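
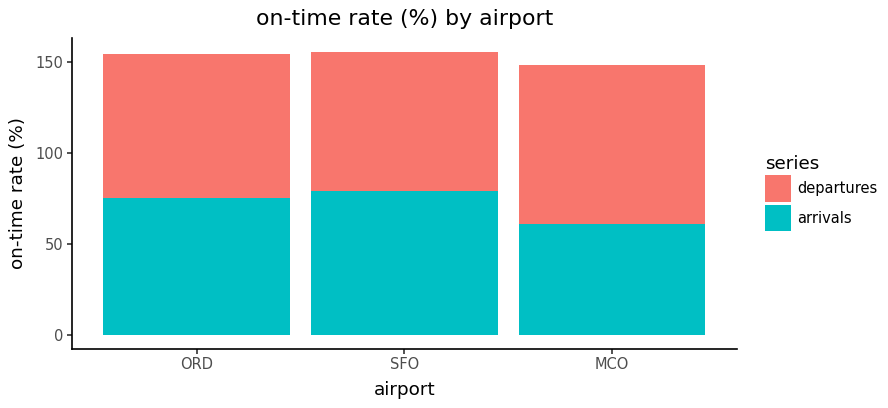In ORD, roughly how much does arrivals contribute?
arrivals top ≈ 80, bottom ≈ 0; segment ≈ 80.

≈ 80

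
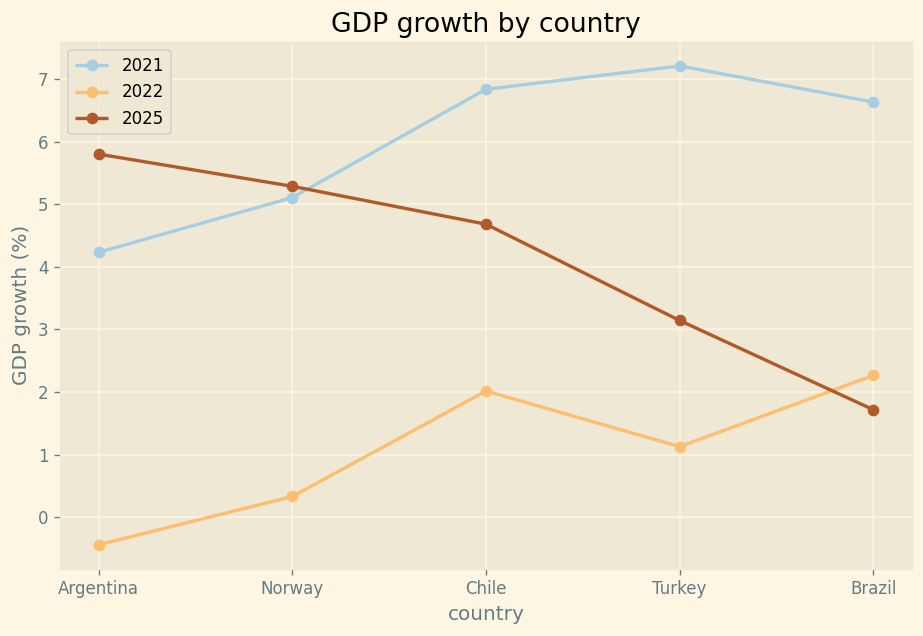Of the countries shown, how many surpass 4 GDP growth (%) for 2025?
3

Above 4: Argentina, Norway, Chile.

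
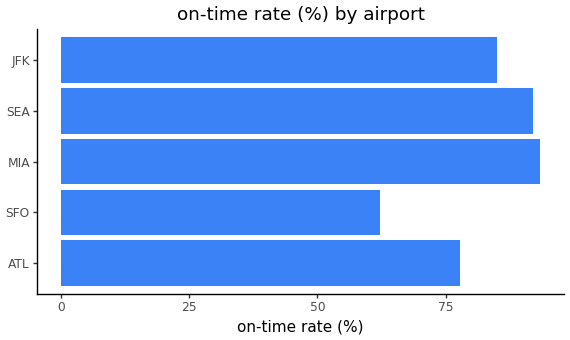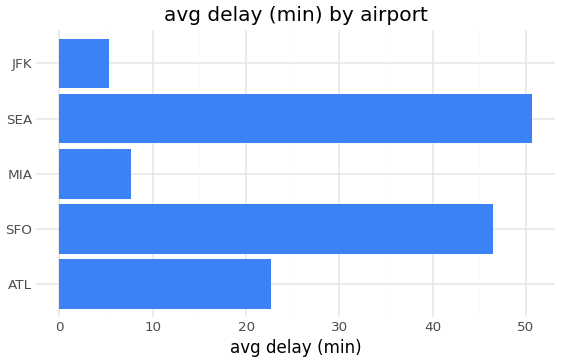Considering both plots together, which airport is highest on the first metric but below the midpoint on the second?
MIA

Chart 2 median avg delay (min) ≈ 25; below-median airports: MIA, JFK. Among those, MIA has the highest on-time rate (%) (≈ 90).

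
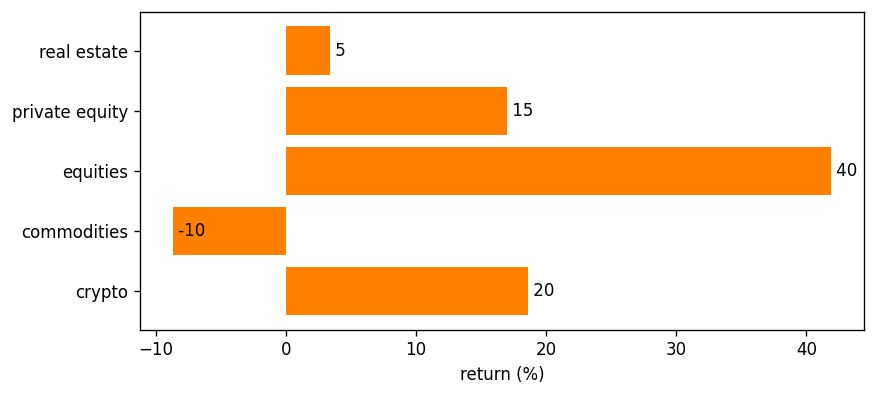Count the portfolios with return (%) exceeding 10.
Above 10: private equity, equities, crypto.

3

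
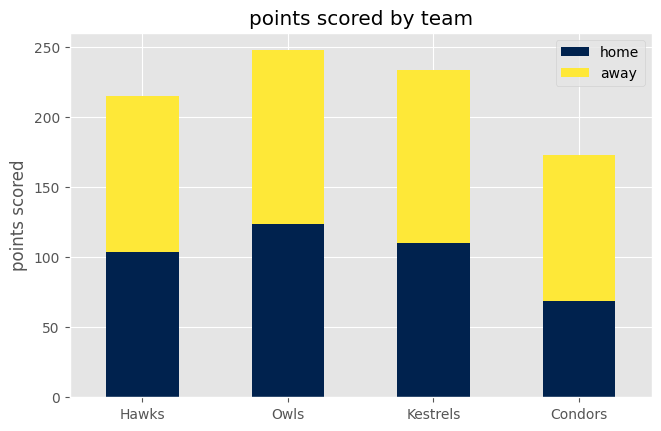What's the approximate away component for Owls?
away top ≈ 250, bottom ≈ 125; segment ≈ 125.

≈ 125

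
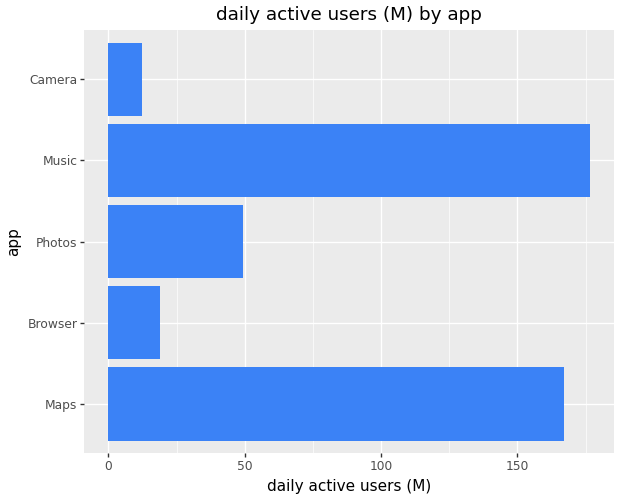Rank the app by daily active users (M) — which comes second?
Top 3: Music ≈ 180, Maps ≈ 160, Photos ≈ 40.

Maps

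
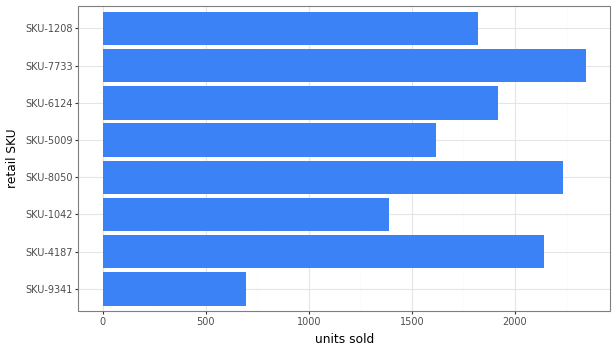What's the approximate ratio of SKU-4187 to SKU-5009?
≈ 1.38×

SKU-4187 ≈ 2200, SKU-5009 ≈ 1600; 2200/1600 ≈ 1.38.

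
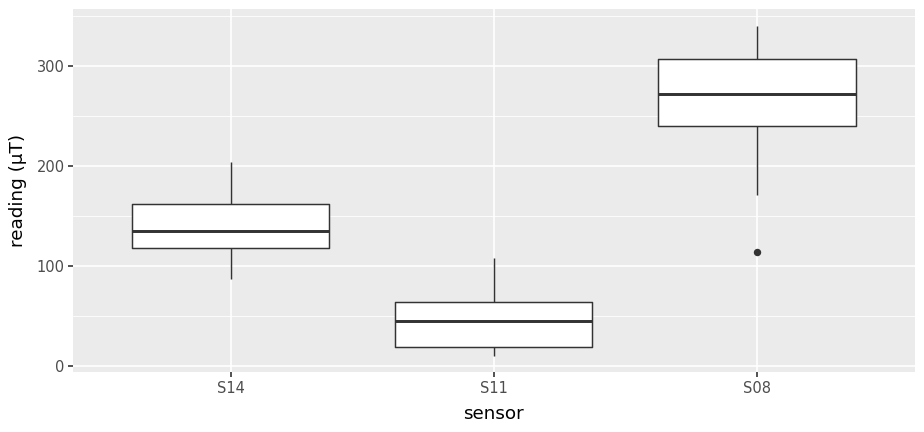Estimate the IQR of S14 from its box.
Q3 ≈ 160, Q1 ≈ 120; IQR ≈ 40.

≈ 40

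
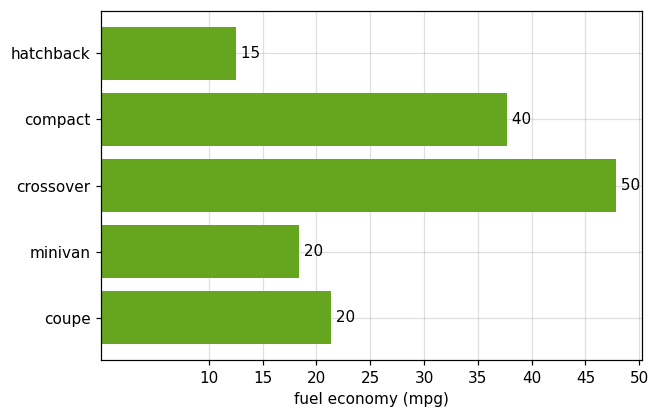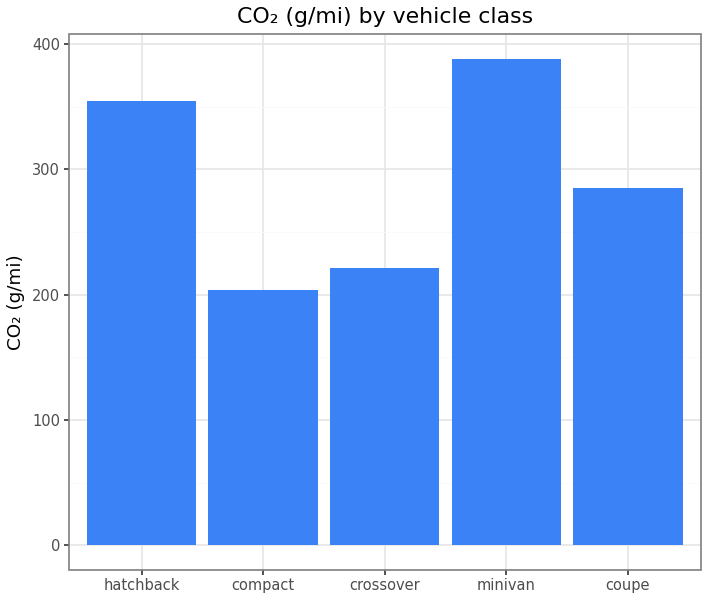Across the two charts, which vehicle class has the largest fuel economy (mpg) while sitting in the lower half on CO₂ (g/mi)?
Chart 2 median CO₂ (g/mi) ≈ 300; below-median vehicle classes: compact, crossover. Among those, crossover has the highest fuel economy (mpg) (≈ 50).

crossover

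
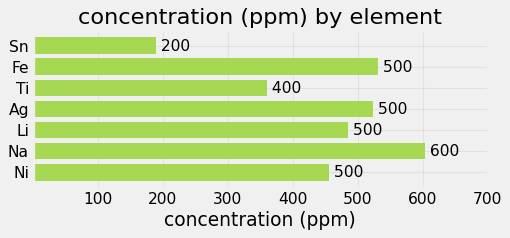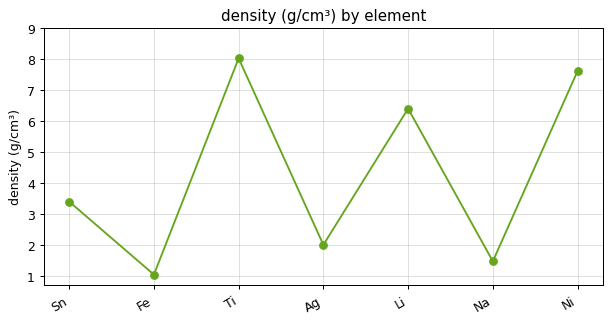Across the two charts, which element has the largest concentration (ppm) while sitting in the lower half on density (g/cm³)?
Na

Chart 2 median density (g/cm³) ≈ 3; below-median elements: Fe, Ag, Na. Among those, Na has the highest concentration (ppm) (≈ 600).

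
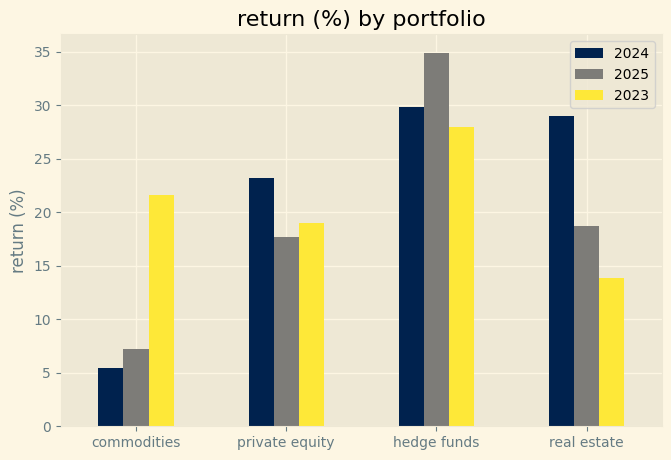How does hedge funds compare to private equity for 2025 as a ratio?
hedge funds ≈ 35, private equity ≈ 20; 35/20 ≈ 1.75.

≈ 1.75×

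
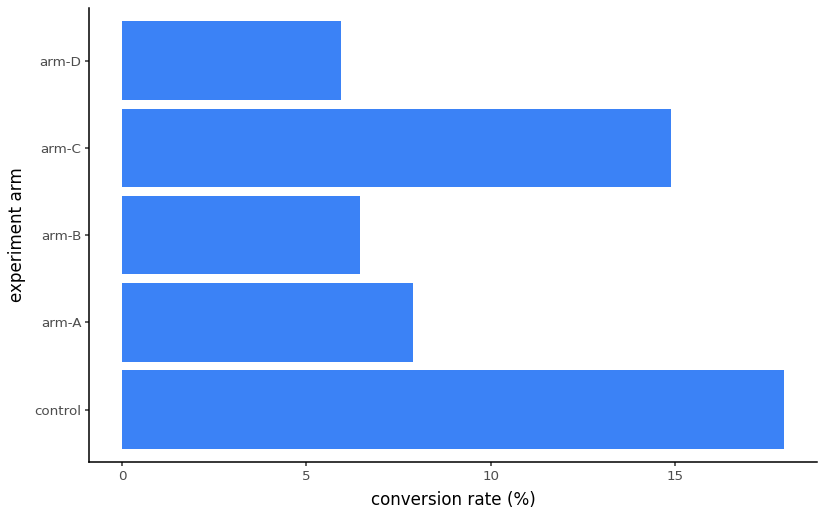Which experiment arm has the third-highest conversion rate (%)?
Top 4: control ≈ 18, arm-C ≈ 14, arm-A ≈ 8, arm-B ≈ 6.

arm-A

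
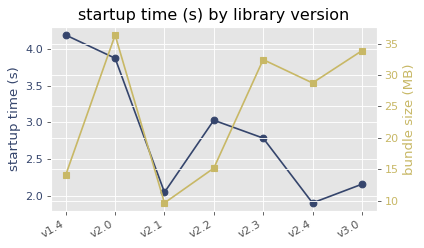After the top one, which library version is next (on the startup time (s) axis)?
Top 3 (on the startup time (s) axis): v1.4 ≈ 4.2, v2.0 ≈ 3.8, v2.2 ≈ 3.0.

v2.0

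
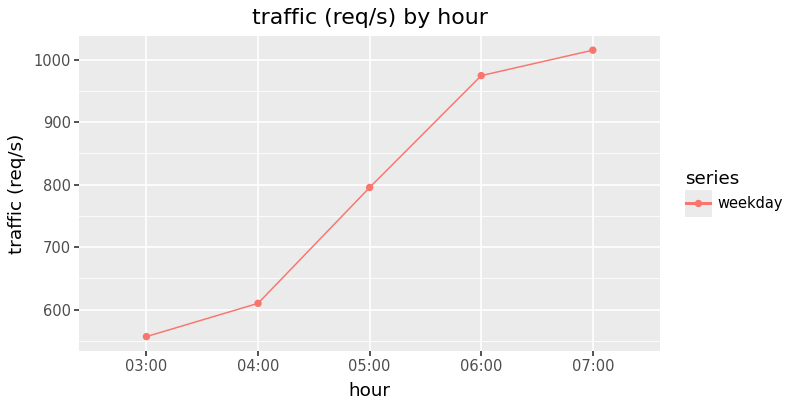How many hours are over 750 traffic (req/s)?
Above 750: 05:00, 06:00, 07:00.

3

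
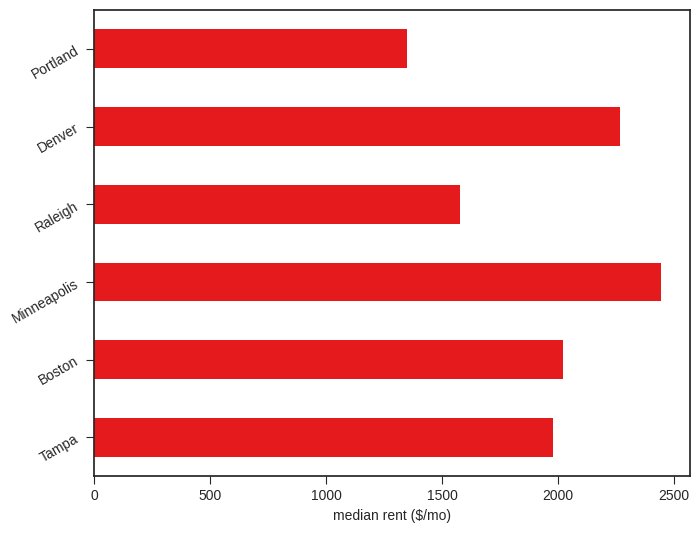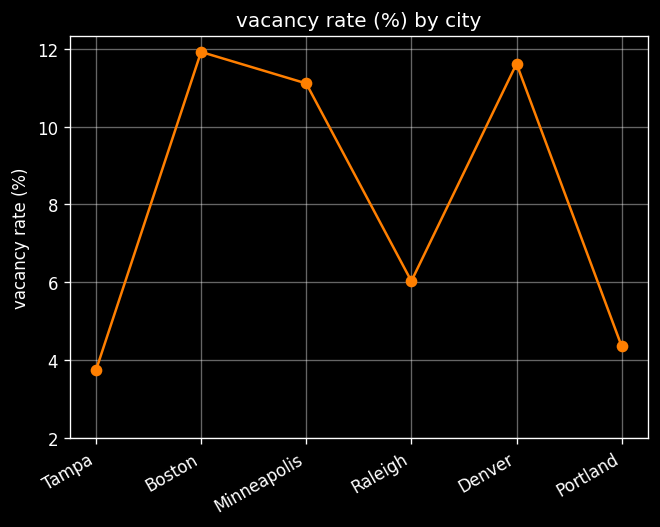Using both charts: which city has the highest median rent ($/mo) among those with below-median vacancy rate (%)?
Chart 2 median vacancy rate (%) ≈ 8; below-median cities: Tampa, Raleigh, Portland. Among those, Tampa has the highest median rent ($/mo) (≈ 2000).

Tampa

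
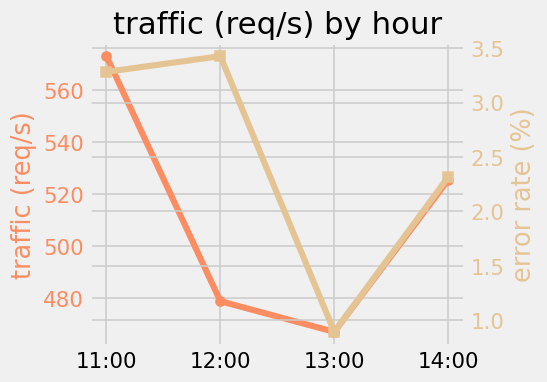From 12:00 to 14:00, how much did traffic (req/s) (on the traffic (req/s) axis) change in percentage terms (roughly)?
12:00 ≈ 480, 14:00 ≈ 530; (530 − 480) / 480 ≈ +10.4%.

≈ +10.4%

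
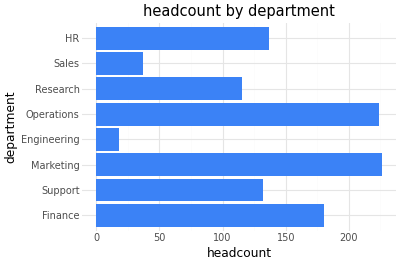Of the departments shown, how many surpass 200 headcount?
Above 200: Marketing, Operations.

2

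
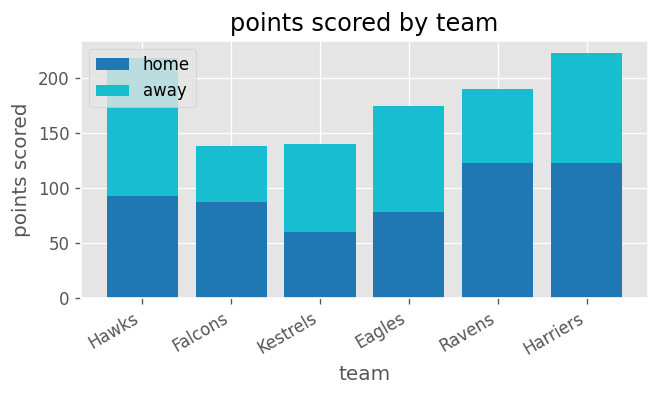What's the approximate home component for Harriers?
home top ≈ 120, bottom ≈ 0; segment ≈ 120.

≈ 120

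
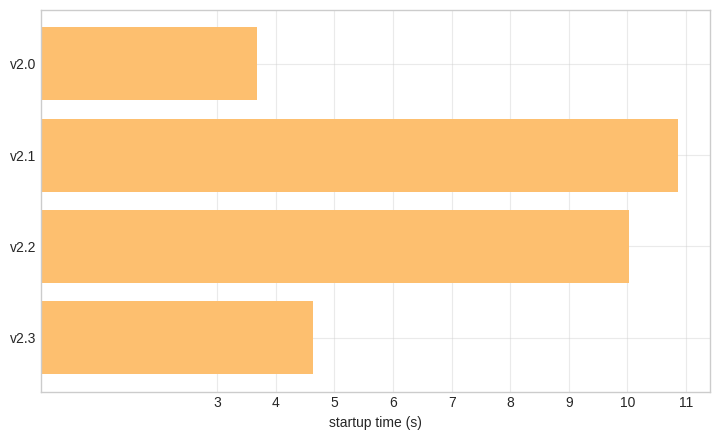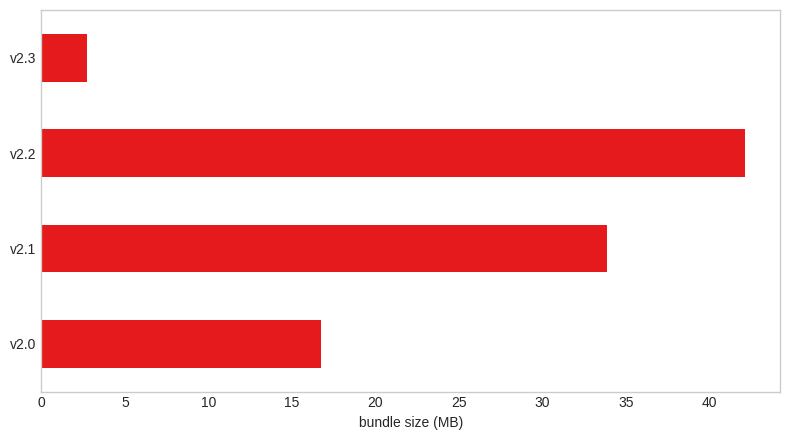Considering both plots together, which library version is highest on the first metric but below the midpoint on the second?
Chart 2 median bundle size (MB) ≈ 25; below-median library versions: v2.0, v2.3. Among those, v2.3 has the highest startup time (s) (≈ 5).

v2.3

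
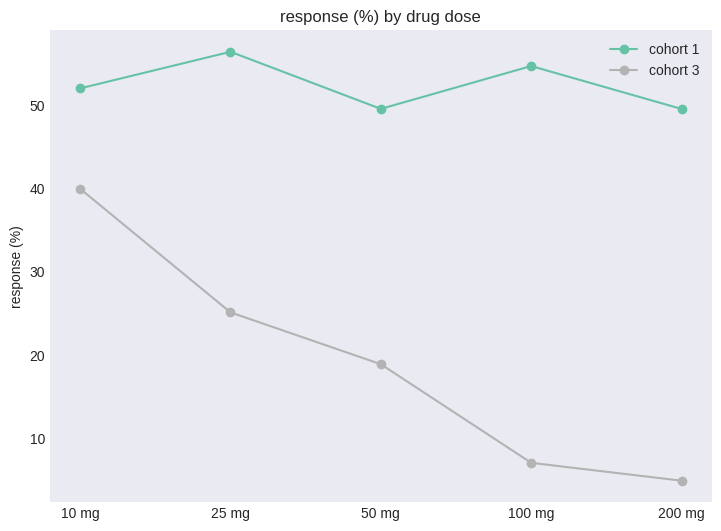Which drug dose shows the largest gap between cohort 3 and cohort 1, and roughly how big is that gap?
100 mg: cohort 3 ≈ 5, cohort 1 ≈ 55 → gap ≈ 50. Next-largest (200 mg) is only ≈ 45.

100 mg, ≈ 50 %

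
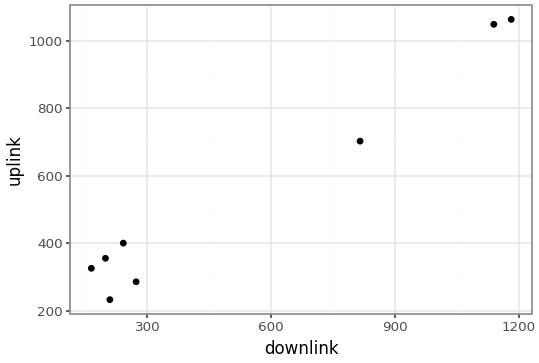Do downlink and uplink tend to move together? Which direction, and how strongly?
Points are positively correlated; strong (|r| ≈ 1.0).

positive, strong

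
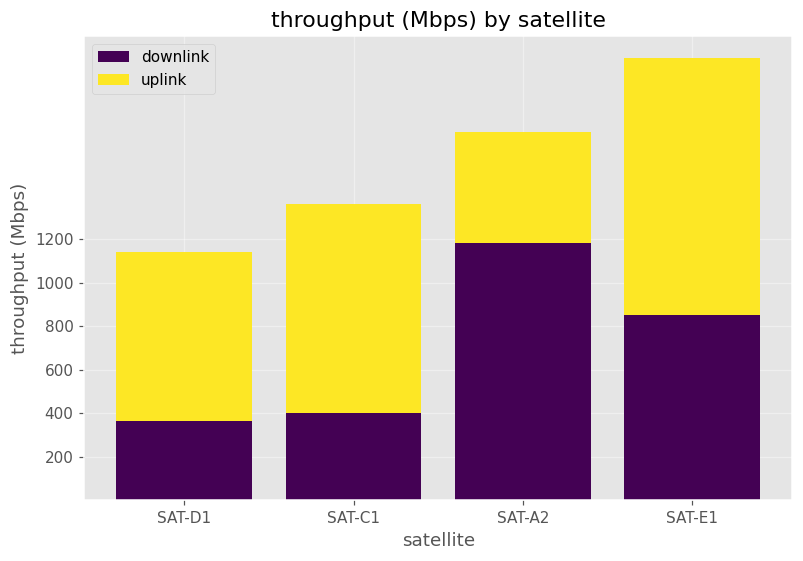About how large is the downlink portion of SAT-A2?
≈ 1200

downlink top ≈ 1200, bottom ≈ 0; segment ≈ 1200.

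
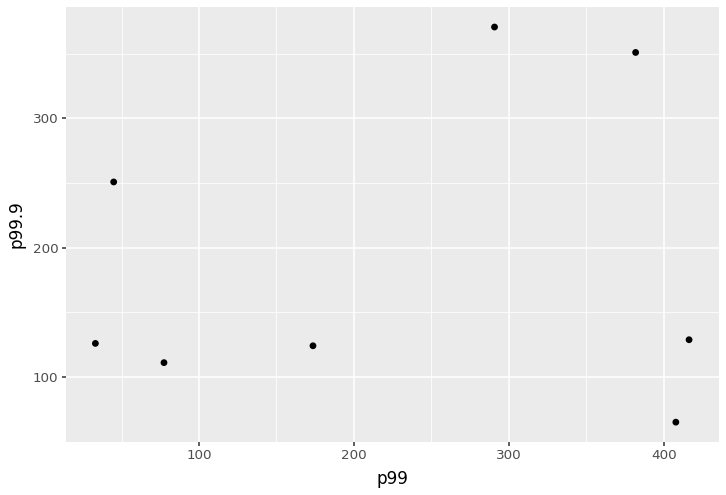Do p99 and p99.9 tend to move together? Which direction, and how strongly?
no clear correlation

Points are roughly uncorrelated; weak (|r| ≈ 0.1).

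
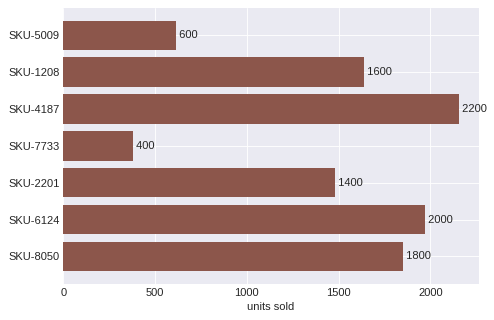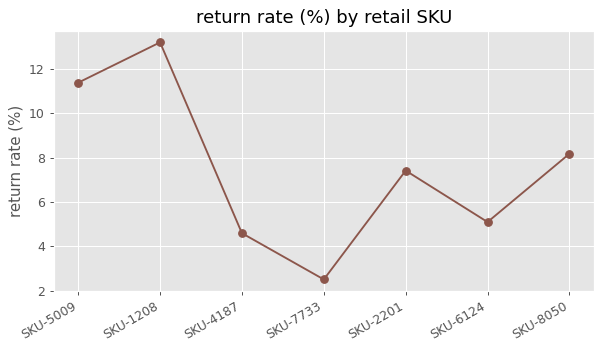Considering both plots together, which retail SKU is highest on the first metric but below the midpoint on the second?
Chart 2 median return rate (%) ≈ 8; below-median retail SKUs: SKU-4187, SKU-7733, SKU-6124. Among those, SKU-4187 has the highest units sold (≈ 2200).

SKU-4187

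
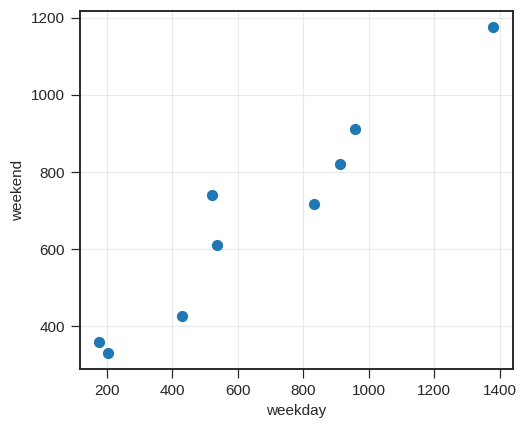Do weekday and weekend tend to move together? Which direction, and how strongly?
positive, strong

Points are positively correlated; strong (|r| ≈ 1.0).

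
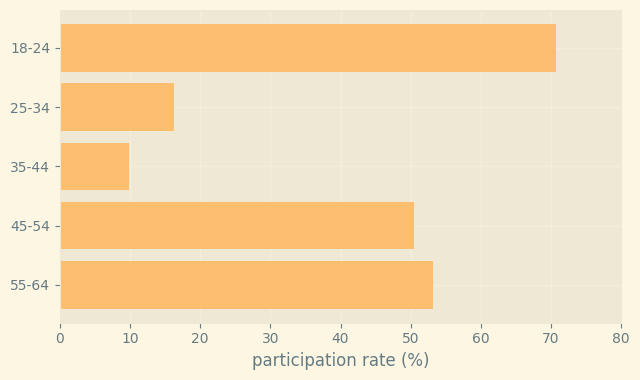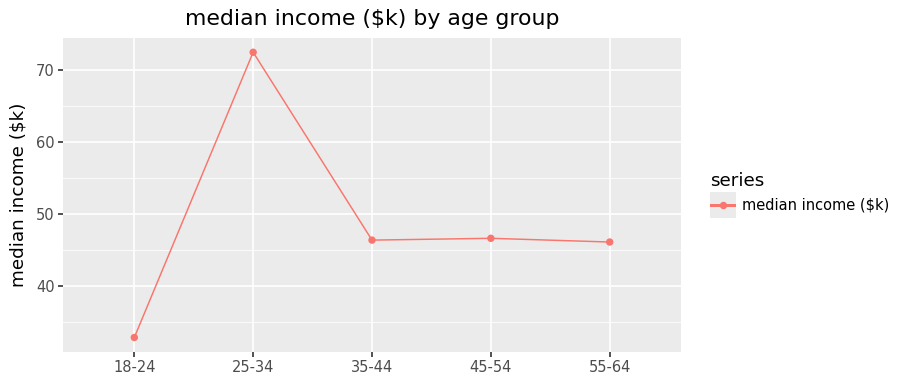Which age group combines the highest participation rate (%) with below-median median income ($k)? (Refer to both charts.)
18-24

Chart 2 median median income ($k) ≈ 50; below-median age groups: 18-24, 55-64. Among those, 18-24 has the highest participation rate (%) (≈ 70).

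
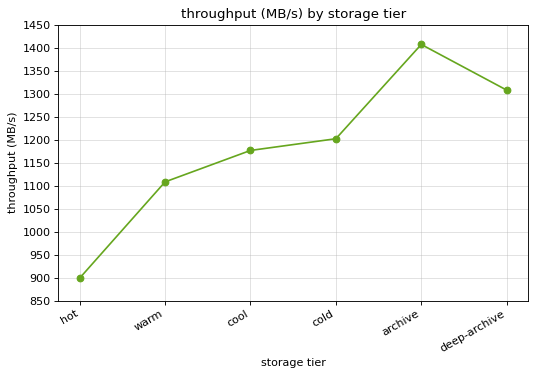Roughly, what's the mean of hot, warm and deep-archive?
≈ 1100

(900 + 1100 + 1300) / 3 ≈ 1100.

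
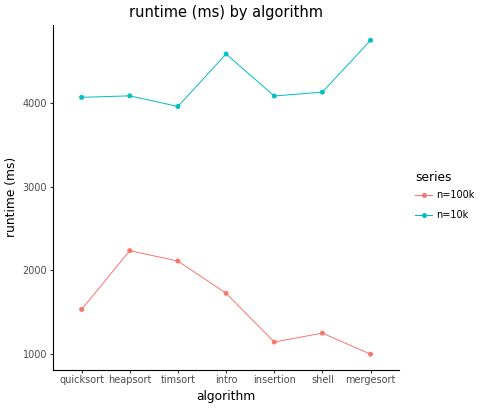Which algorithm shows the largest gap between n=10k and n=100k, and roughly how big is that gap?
mergesort, ≈ 4000 ms

mergesort: n=10k ≈ 5000, n=100k ≈ 1000 → gap ≈ 4000. Next-largest (insertion) is only ≈ 3000.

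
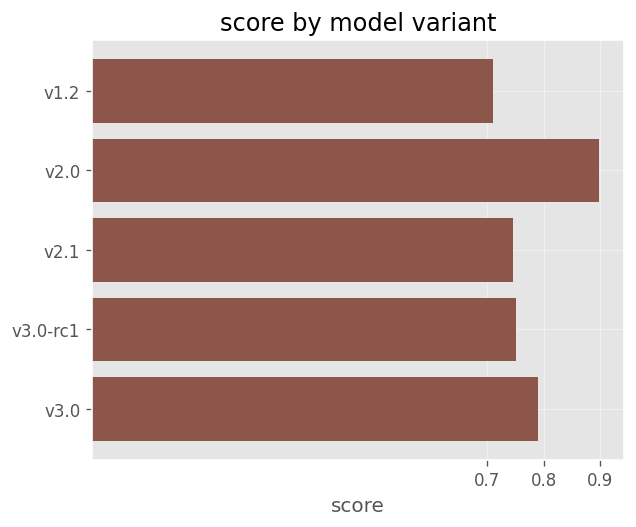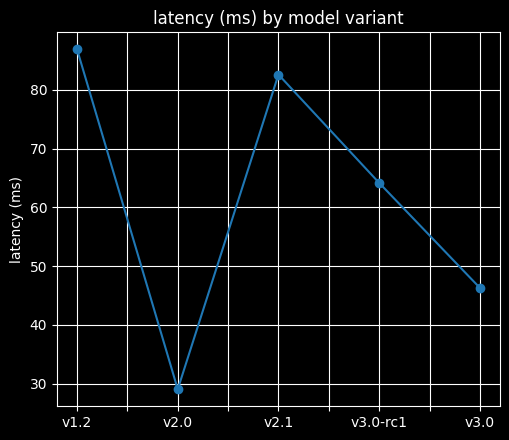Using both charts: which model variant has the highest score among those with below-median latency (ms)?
v2.0

Chart 2 median latency (ms) ≈ 60; below-median model variants: v2.0, v3.0. Among those, v2.0 has the highest score (≈ 0.9).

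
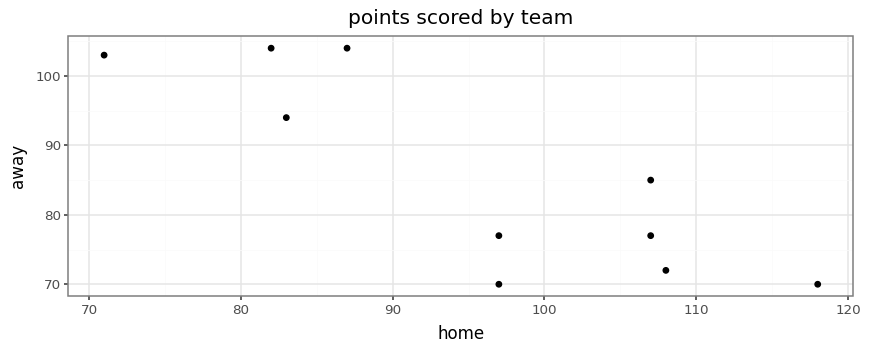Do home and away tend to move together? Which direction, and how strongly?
negative, strong

Points are negatively correlated; strong (|r| ≈ 0.8).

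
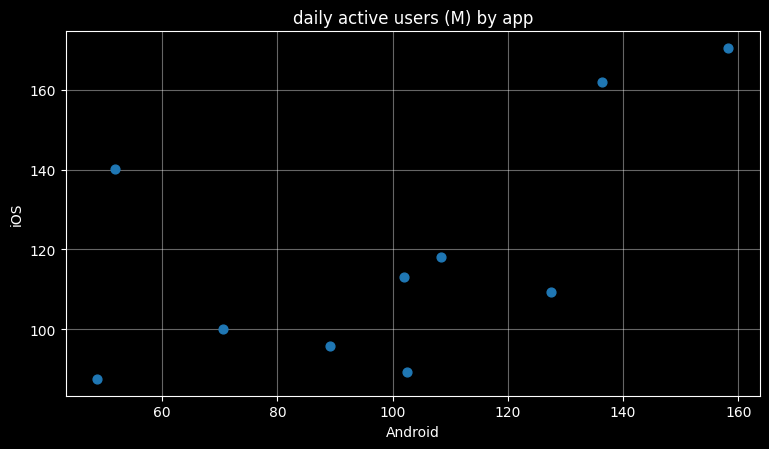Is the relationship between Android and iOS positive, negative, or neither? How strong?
Points are positively correlated; moderate (|r| ≈ 0.6).

positive, moderate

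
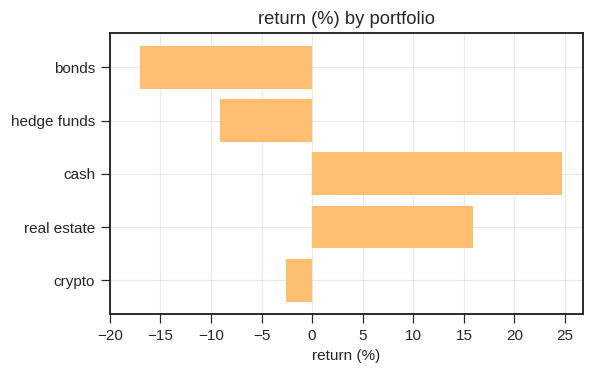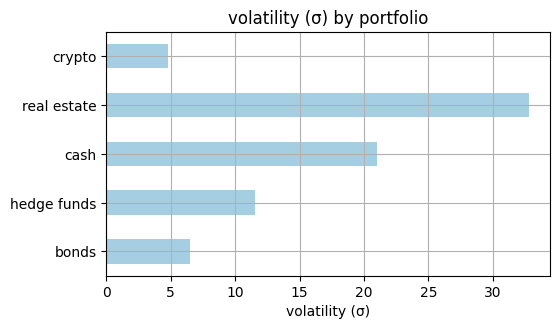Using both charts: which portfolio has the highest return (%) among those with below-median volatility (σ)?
Chart 2 median volatility (σ) ≈ 10; below-median portfolios: bonds, crypto. Among those, crypto has the highest return (%) (≈ -5).

crypto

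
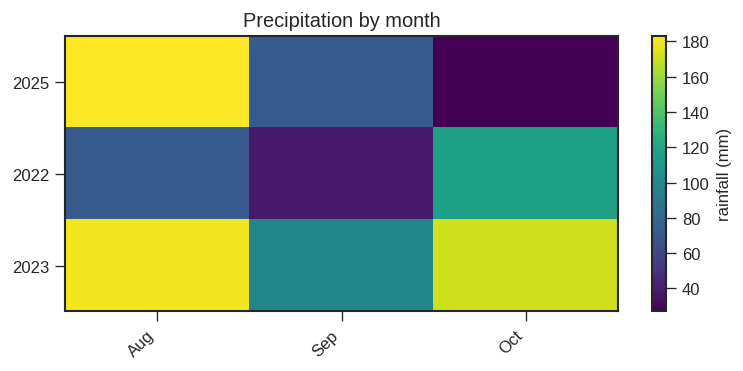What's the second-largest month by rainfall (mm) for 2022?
Aug

Top 3 for 2022: Oct ≈ 120, Aug ≈ 80, Sep ≈ 40.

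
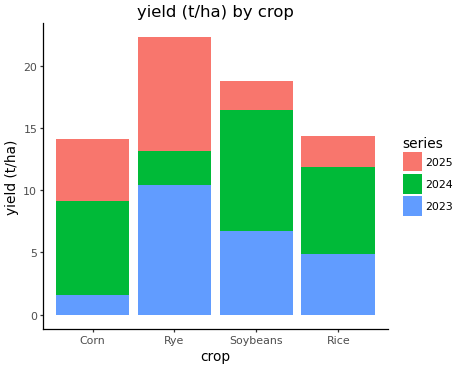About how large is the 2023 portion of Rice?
2023 top ≈ 4, bottom ≈ 0; segment ≈ 4.

≈ 4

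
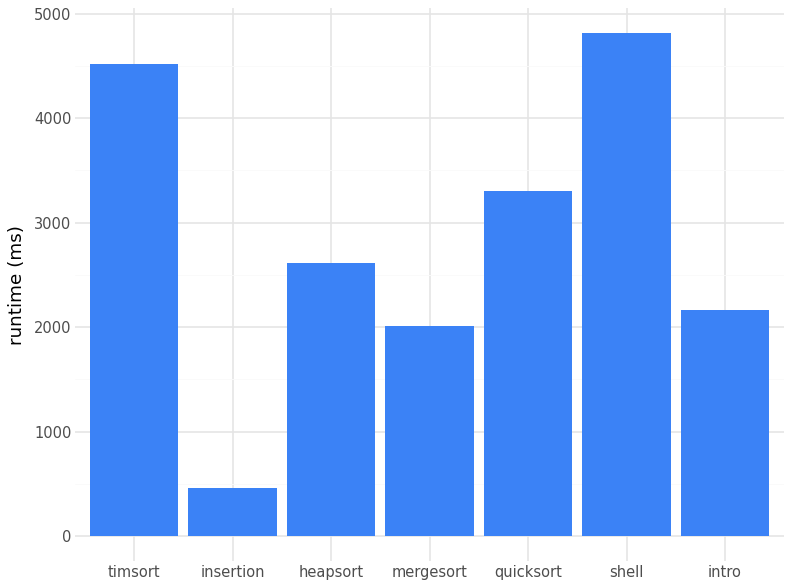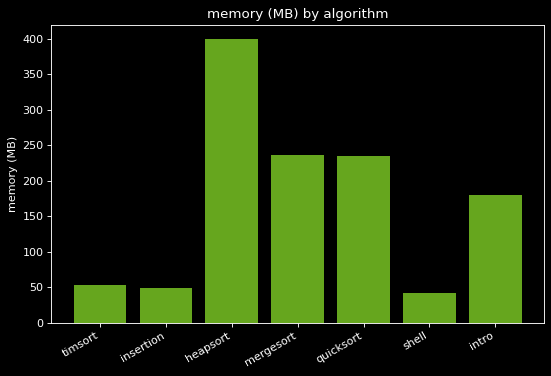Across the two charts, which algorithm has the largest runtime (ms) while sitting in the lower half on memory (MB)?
Chart 2 median memory (MB) ≈ 200; below-median algorithms: timsort, insertion, shell. Among those, shell has the highest runtime (ms) (≈ 5000).

shell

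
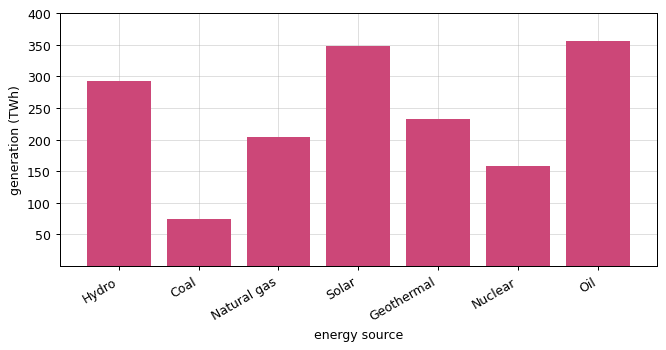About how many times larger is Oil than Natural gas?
Oil ≈ 350, Natural gas ≈ 200; 350/200 ≈ 1.75.

≈ 1.75×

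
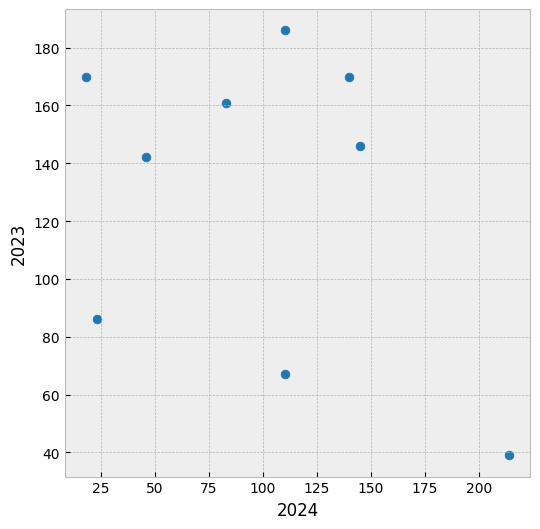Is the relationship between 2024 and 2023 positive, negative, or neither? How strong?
negative, weak

Points are negatively correlated; weak (|r| ≈ 0.3).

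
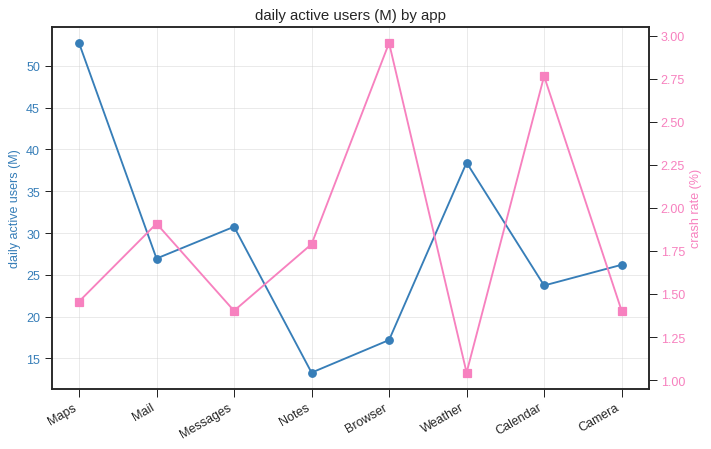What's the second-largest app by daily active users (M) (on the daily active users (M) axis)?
Top 3 (on the daily active users (M) axis): Maps ≈ 55, Weather ≈ 40, Messages ≈ 30.

Weather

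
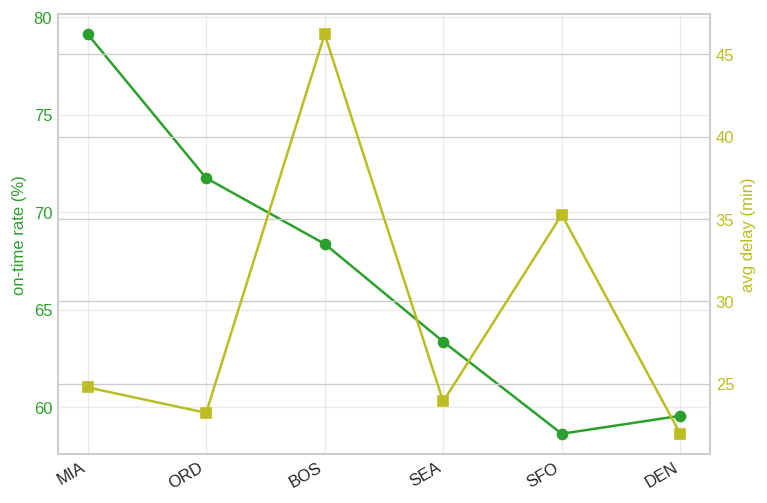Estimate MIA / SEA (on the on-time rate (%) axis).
≈ 1.25×

MIA ≈ 80, SEA ≈ 64; 80/64 ≈ 1.25.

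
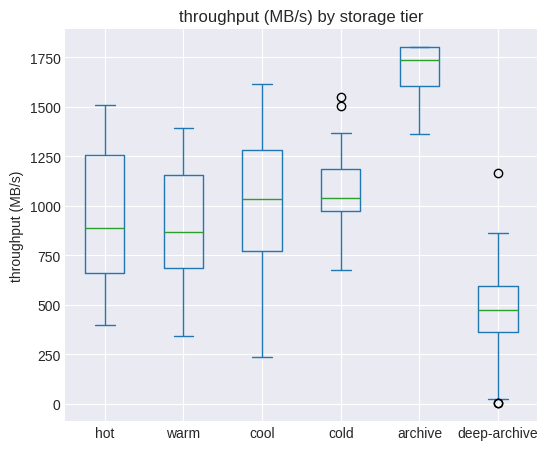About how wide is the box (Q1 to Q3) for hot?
≈ 600

Q3 ≈ 1300, Q1 ≈ 700; IQR ≈ 600.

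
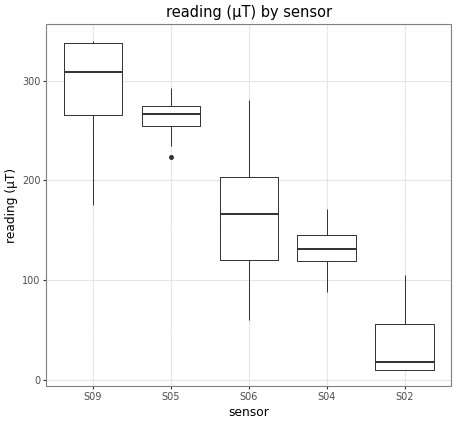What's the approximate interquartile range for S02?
≈ 50

Q3 ≈ 50, Q1 ≈ 0; IQR ≈ 50.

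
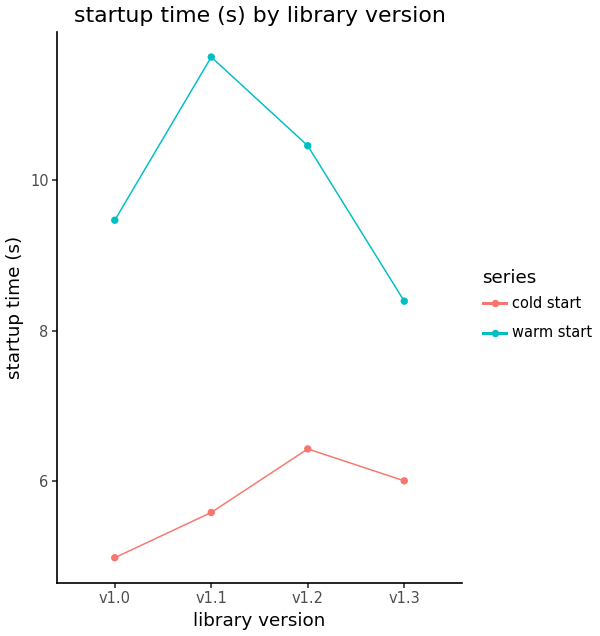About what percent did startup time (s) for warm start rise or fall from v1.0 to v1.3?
≈ -11.1%

v1.0 ≈ 9, v1.3 ≈ 8; (8 − 9) / 9 ≈ -11.1%.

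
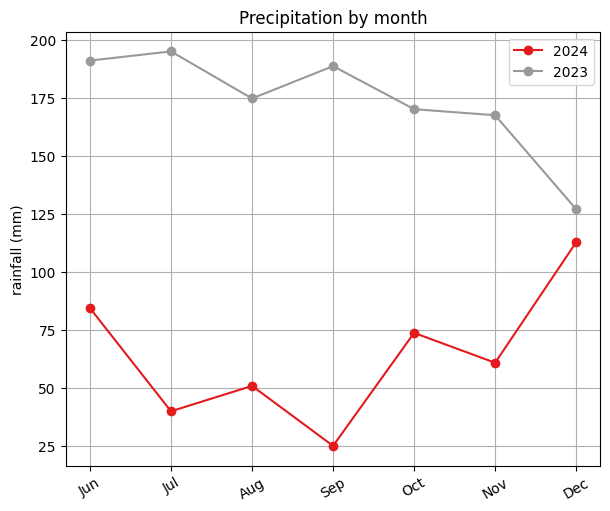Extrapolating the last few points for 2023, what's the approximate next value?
Last three: 180, 160, 120 → slope ≈ -30/step → next ≈ 90.

≈ 90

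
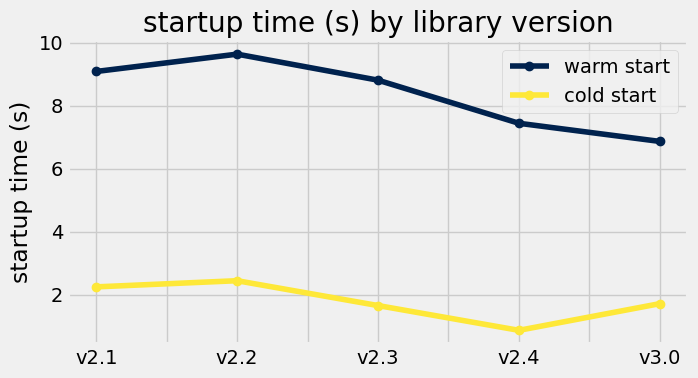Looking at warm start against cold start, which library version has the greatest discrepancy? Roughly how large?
v2.2: warm start ≈ 10, cold start ≈ 2 → gap ≈ 8. Next-largest (v2.3) is only ≈ 7.

v2.2, ≈ 8 s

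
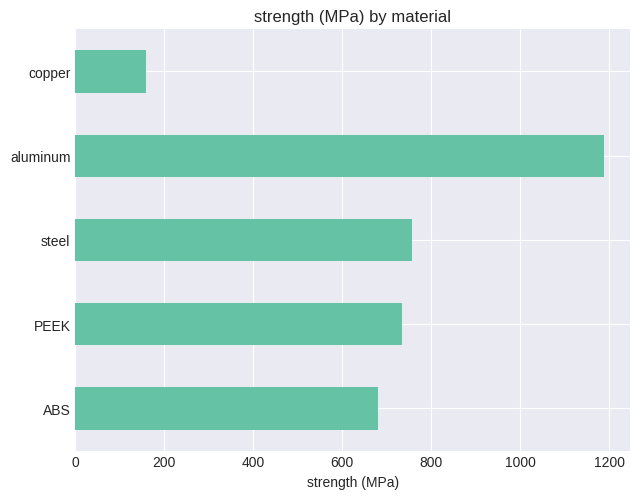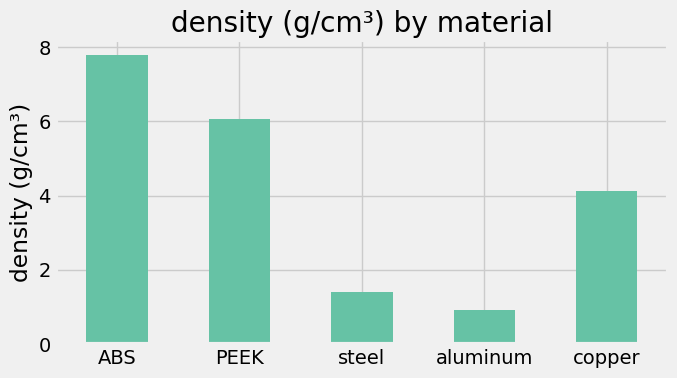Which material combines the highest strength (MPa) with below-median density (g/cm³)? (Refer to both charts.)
aluminum

Chart 2 median density (g/cm³) ≈ 4; below-median materials: steel, aluminum. Among those, aluminum has the highest strength (MPa) (≈ 1200).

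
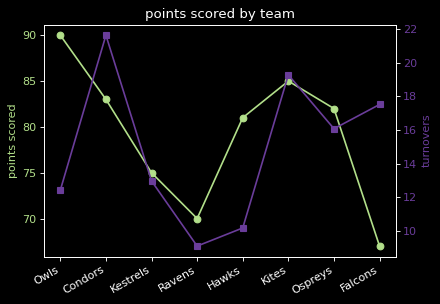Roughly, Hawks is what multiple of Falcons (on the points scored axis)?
Hawks ≈ 80, Falcons ≈ 68; 80/68 ≈ 1.18.

≈ 1.18×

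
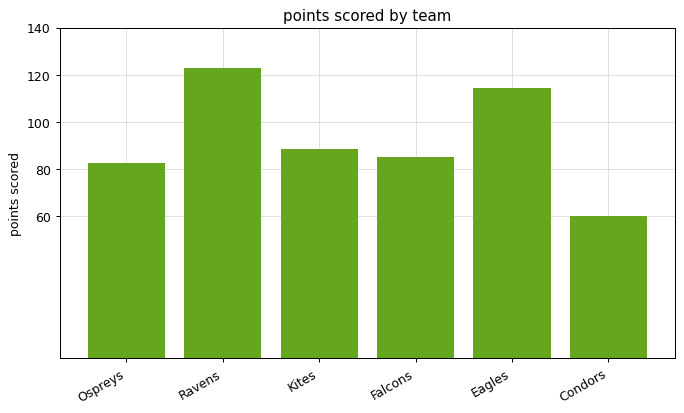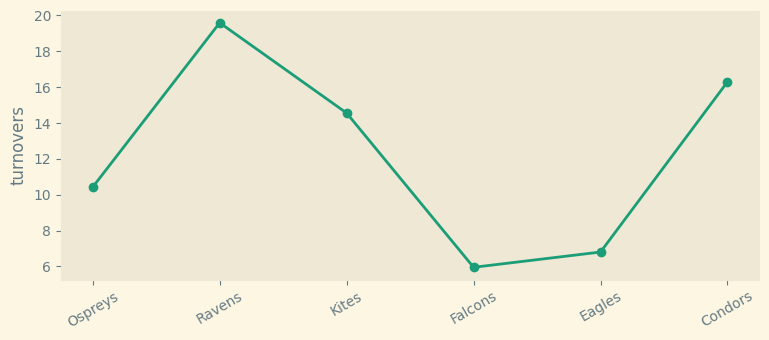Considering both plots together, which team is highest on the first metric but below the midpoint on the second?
Eagles

Chart 2 median turnovers ≈ 12; below-median teams: Ospreys, Falcons, Eagles. Among those, Eagles has the highest points scored (≈ 120).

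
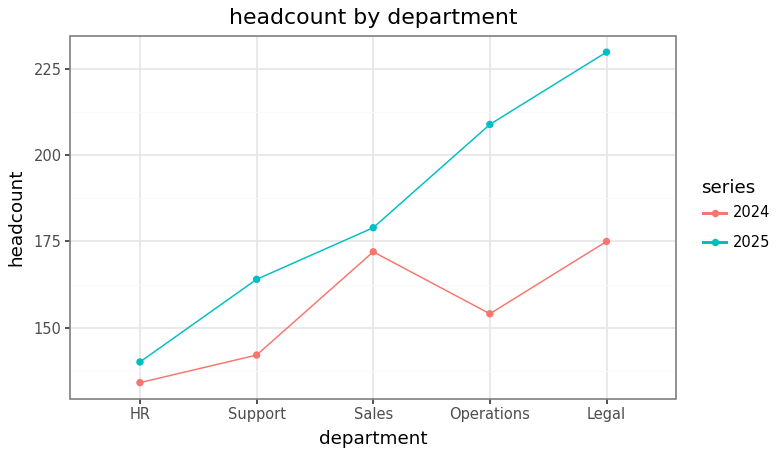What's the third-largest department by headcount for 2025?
Sales

Top 4 for 2025: Legal ≈ 230, Operations ≈ 210, Sales ≈ 180, Support ≈ 160.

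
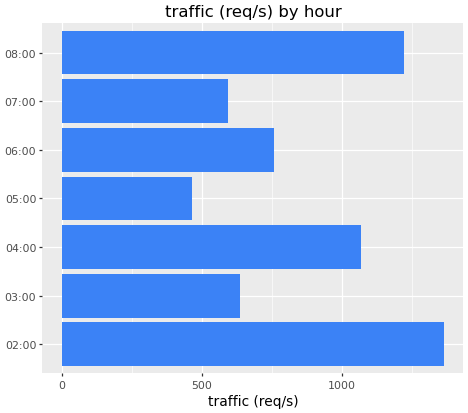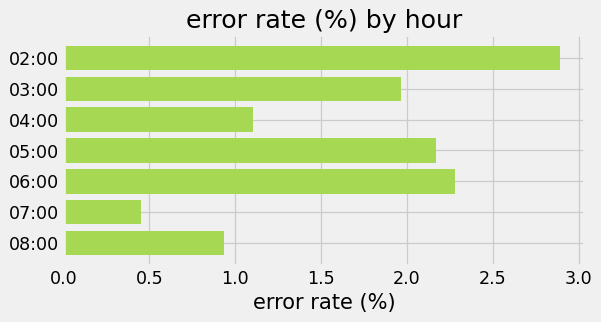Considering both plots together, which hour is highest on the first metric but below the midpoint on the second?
Chart 2 median error rate (%) ≈ 2; below-median hours: 04:00, 07:00, 08:00. Among those, 08:00 has the highest traffic (req/s) (≈ 1200).

08:00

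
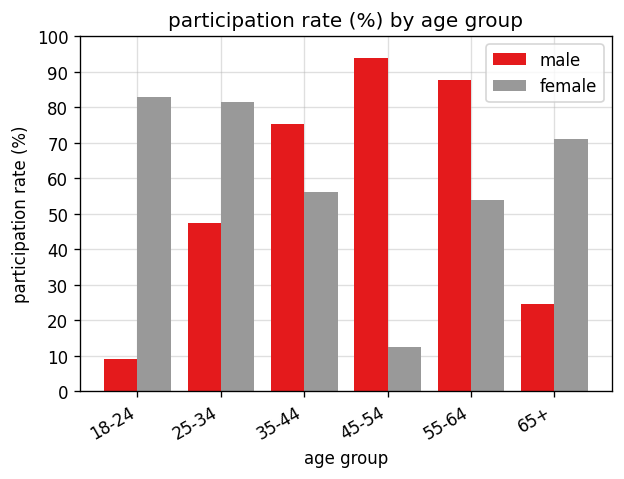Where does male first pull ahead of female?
35-44

25-34: male ≈ 50 vs female ≈ 80 (not yet); 35-44: male ≈ 80 vs female ≈ 60 (first crossover).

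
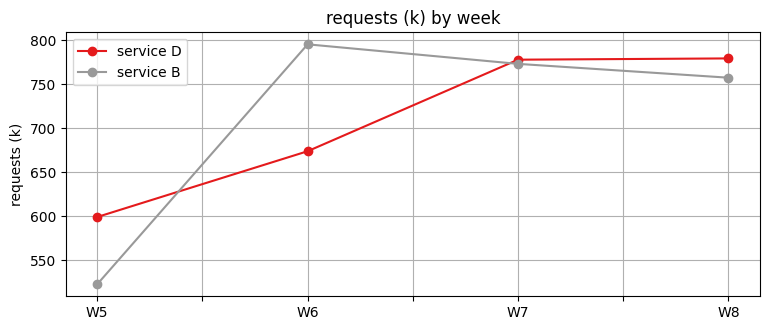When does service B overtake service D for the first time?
W5: service B ≈ 525 vs service D ≈ 600 (not yet); W6: service B ≈ 800 vs service D ≈ 675 (first crossover).

W6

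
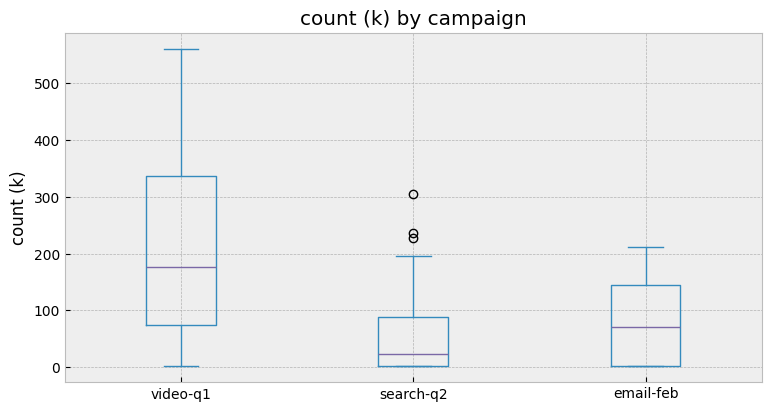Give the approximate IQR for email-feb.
≈ 140

Q3 ≈ 140, Q1 ≈ 0; IQR ≈ 140.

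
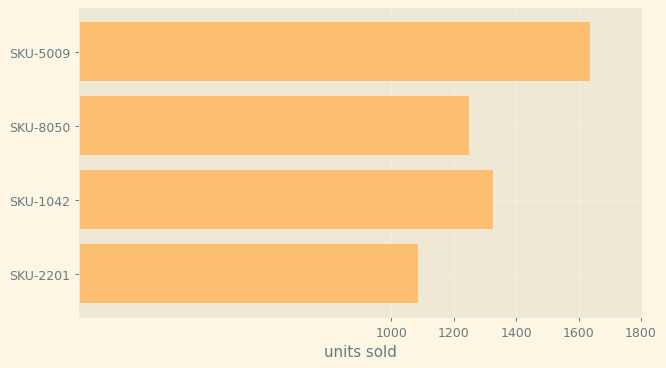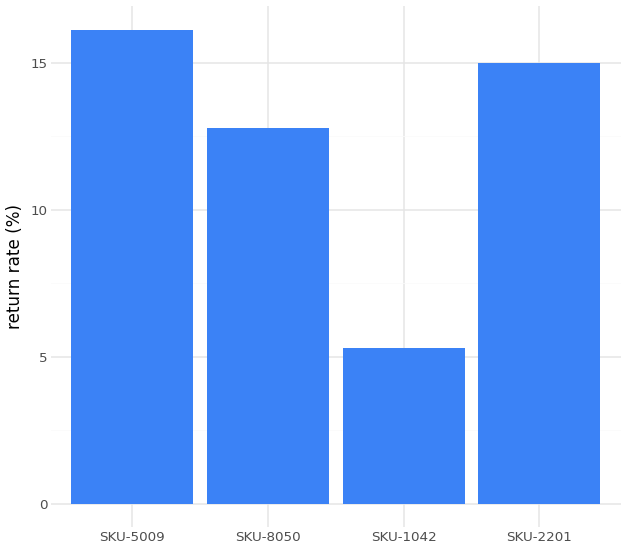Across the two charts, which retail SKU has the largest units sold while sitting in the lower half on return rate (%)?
Chart 2 median return rate (%) ≈ 14; below-median retail SKUs: SKU-8050, SKU-1042. Among those, SKU-1042 has the highest units sold (≈ 1400).

SKU-1042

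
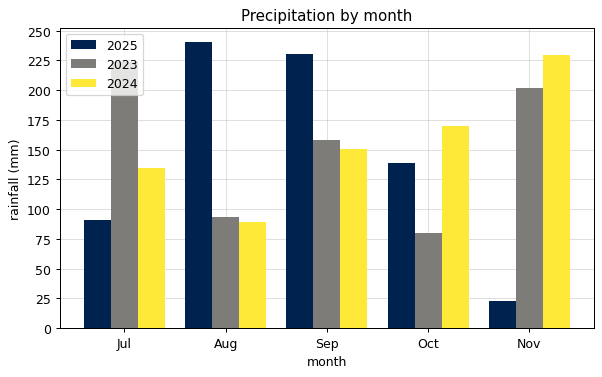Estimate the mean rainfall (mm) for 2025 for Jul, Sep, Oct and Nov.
(100 + 225 + 150 + 25) / 4 ≈ 125.

≈ 125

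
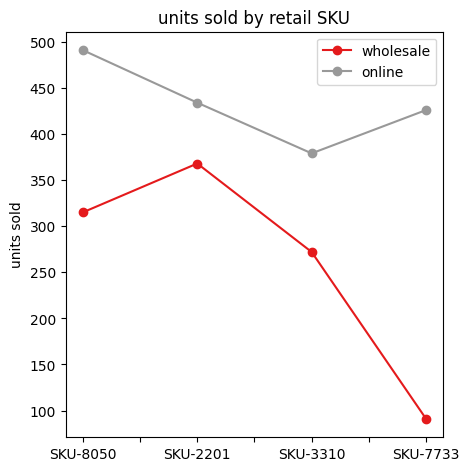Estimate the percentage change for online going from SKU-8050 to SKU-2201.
≈ -10%

SKU-8050 ≈ 500, SKU-2201 ≈ 450; (450 − 500) / 500 ≈ -10%.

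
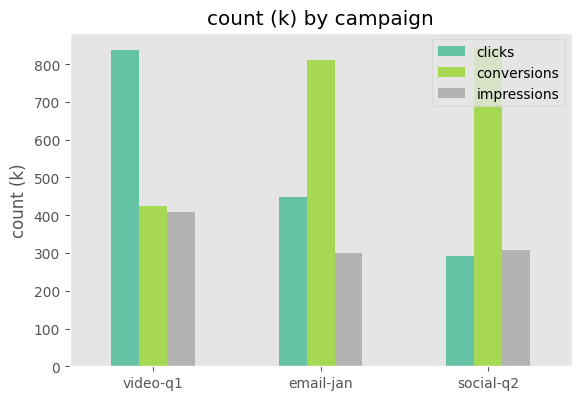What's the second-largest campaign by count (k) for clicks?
Top 3 for clicks: video-q1 ≈ 800, email-jan ≈ 400, social-q2 ≈ 300.

email-jan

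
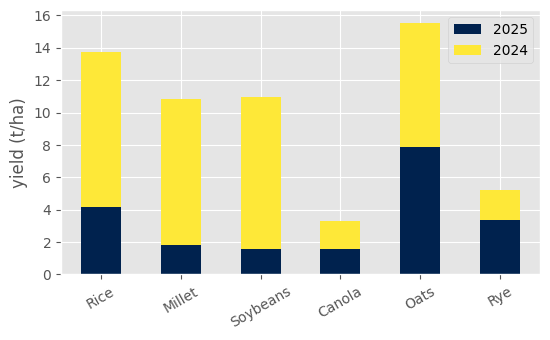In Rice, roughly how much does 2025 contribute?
2025 top ≈ 4, bottom ≈ 0; segment ≈ 4.

≈ 4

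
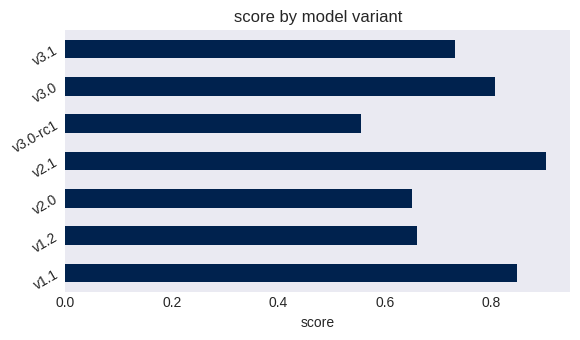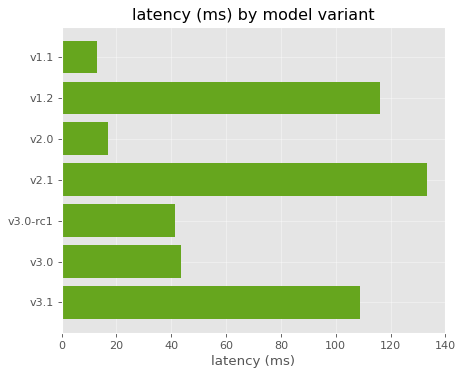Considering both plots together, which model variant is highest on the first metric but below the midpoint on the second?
v1.1

Chart 2 median latency (ms) ≈ 40; below-median model variants: v1.1, v2.0, v3.0-rc1. Among those, v1.1 has the highest score (≈ 0.8).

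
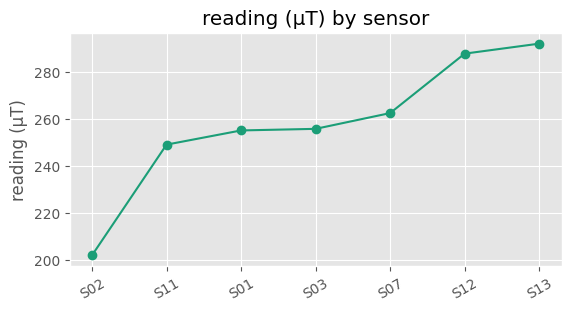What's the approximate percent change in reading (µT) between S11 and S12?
≈ +16%

S11 ≈ 250, S12 ≈ 290; (290 − 250) / 250 ≈ +16%.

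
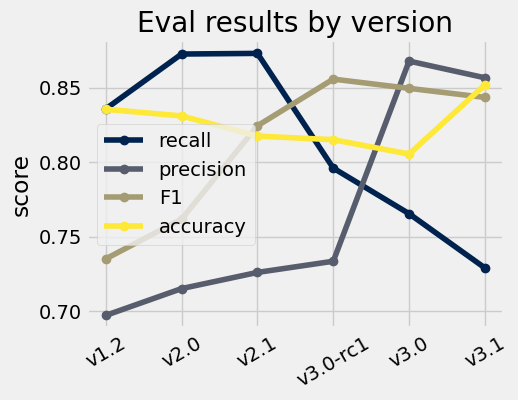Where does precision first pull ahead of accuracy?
v3.0

v3.0-rc1: precision ≈ 0.74 vs accuracy ≈ 0.82 (not yet); v3.0: precision ≈ 0.86 vs accuracy ≈ 0.80 (first crossover).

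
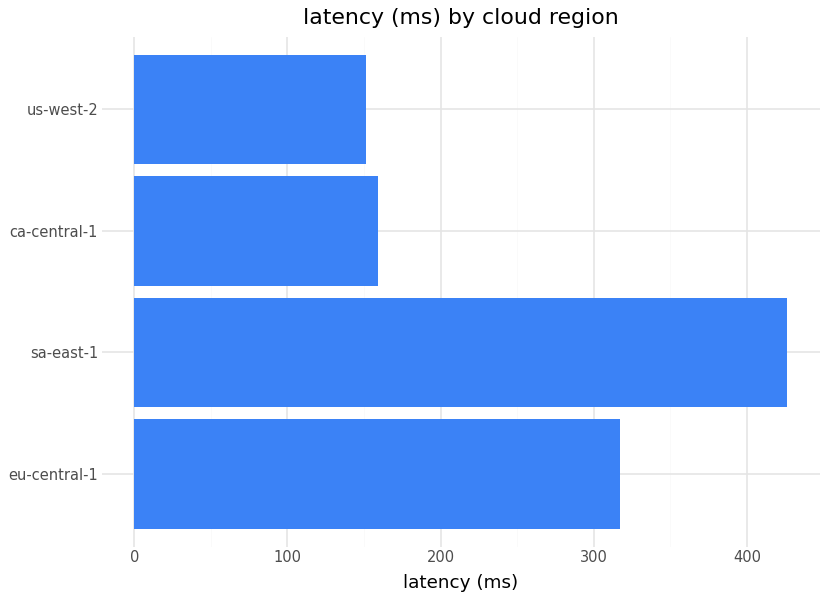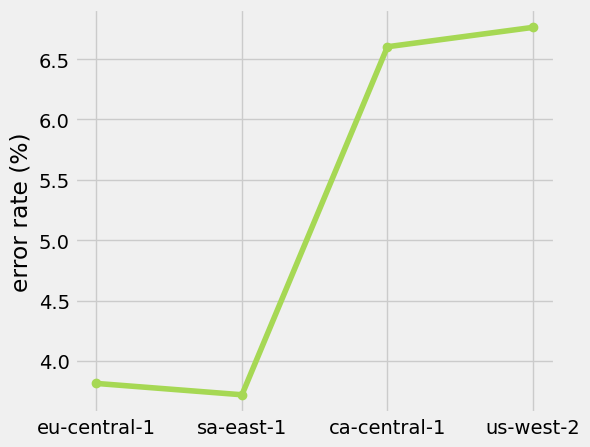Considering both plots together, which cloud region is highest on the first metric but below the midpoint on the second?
sa-east-1

Chart 2 median error rate (%) ≈ 5; below-median cloud regions: eu-central-1, sa-east-1. Among those, sa-east-1 has the highest latency (ms) (≈ 450).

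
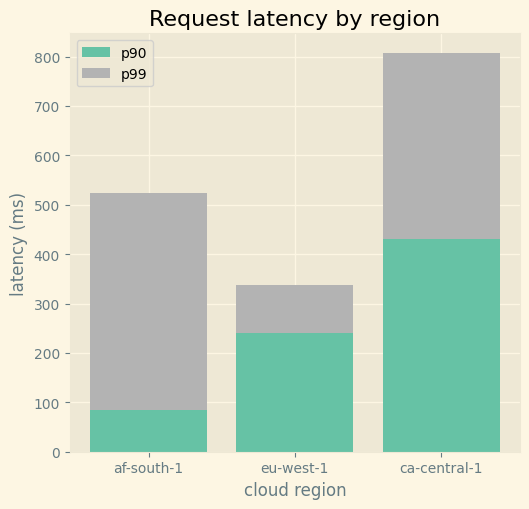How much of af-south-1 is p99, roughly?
p99 top ≈ 500, bottom ≈ 100; segment ≈ 400.

≈ 400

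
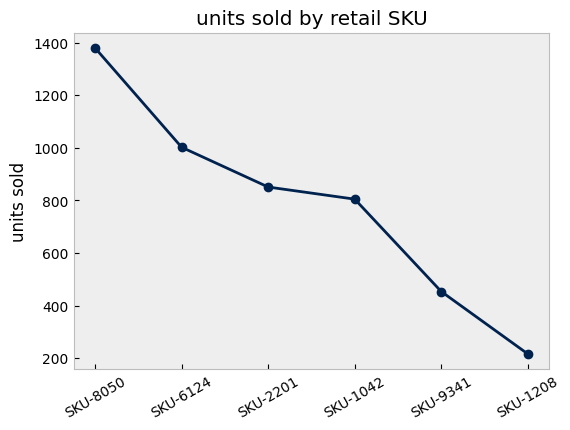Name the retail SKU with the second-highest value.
Top 3: SKU-8050 ≈ 1400, SKU-6124 ≈ 1000, SKU-2201 ≈ 900.

SKU-6124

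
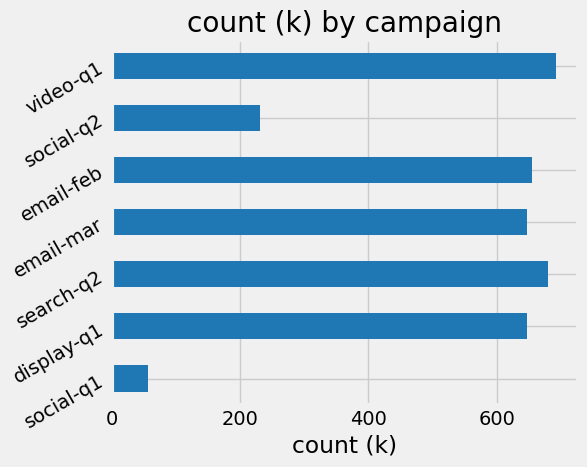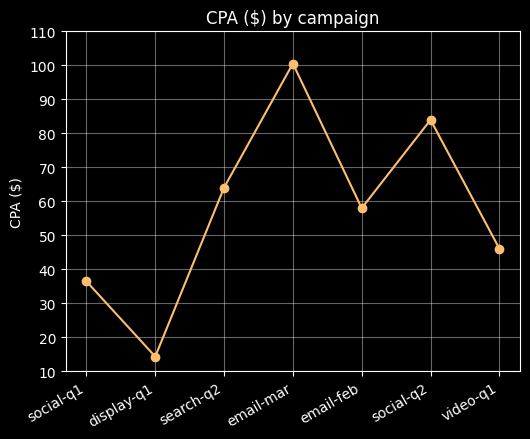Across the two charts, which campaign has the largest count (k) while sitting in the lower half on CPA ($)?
Chart 2 median CPA ($) ≈ 60; below-median campaigns: social-q1, display-q1, video-q1. Among those, video-q1 has the highest count (k) (≈ 700).

video-q1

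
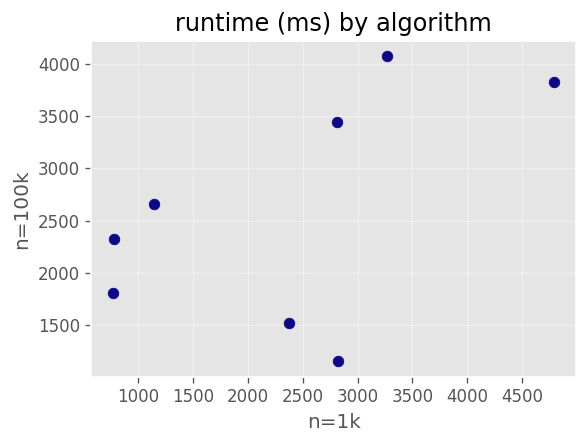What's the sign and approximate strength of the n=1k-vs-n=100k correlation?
Points are positively correlated; moderate (|r| ≈ 0.5).

positive, moderate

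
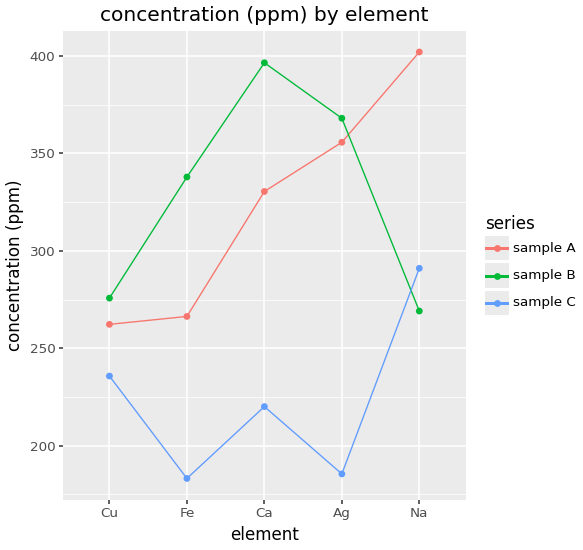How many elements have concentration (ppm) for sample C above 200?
Above 200: Cu, Ca, Na.

3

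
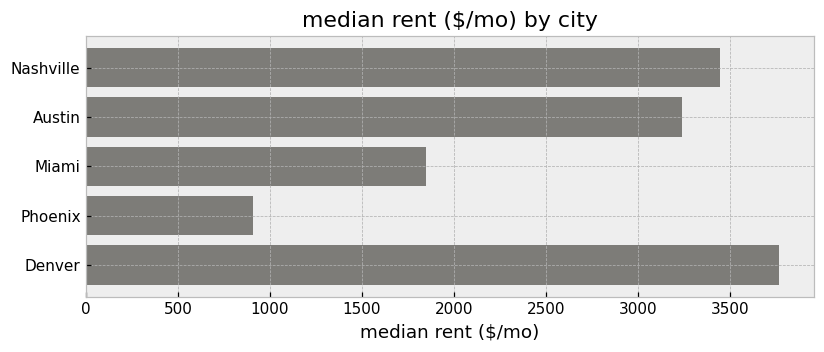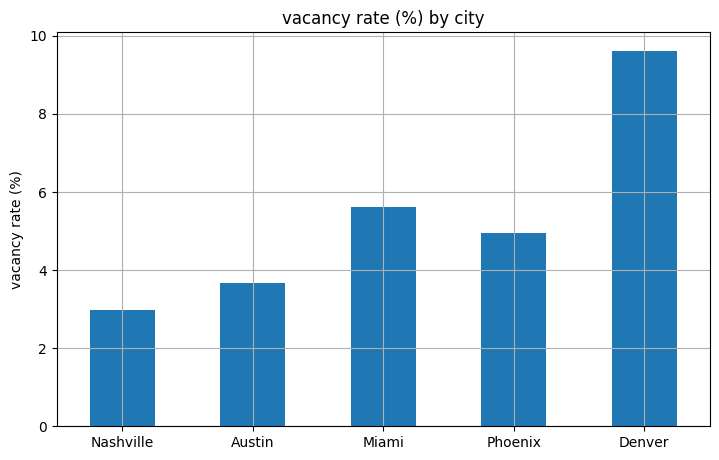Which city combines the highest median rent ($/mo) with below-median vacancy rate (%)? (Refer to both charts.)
Chart 2 median vacancy rate (%) ≈ 5; below-median cities: Nashville, Austin. Among those, Nashville has the highest median rent ($/mo) (≈ 3500).

Nashville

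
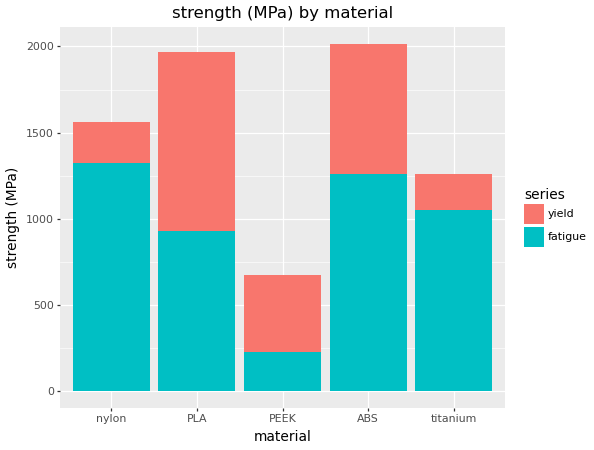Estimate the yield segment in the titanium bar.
yield top ≈ 1200, bottom ≈ 1000; segment ≈ 200.

≈ 200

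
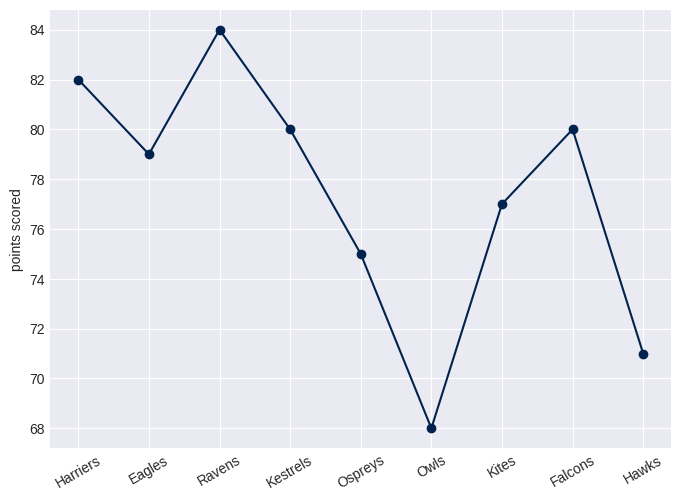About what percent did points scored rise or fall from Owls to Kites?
≈ +11.8%

Owls ≈ 68, Kites ≈ 76; (76 − 68) / 68 ≈ +11.8%.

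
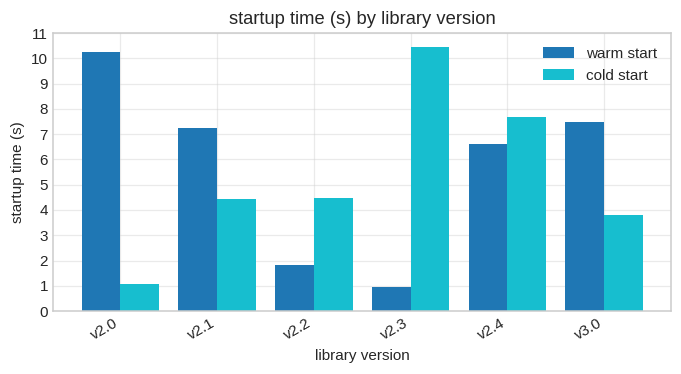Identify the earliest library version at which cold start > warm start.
v2.1: cold start ≈ 4 vs warm start ≈ 7 (not yet); v2.2: cold start ≈ 4 vs warm start ≈ 2 (first crossover).

v2.2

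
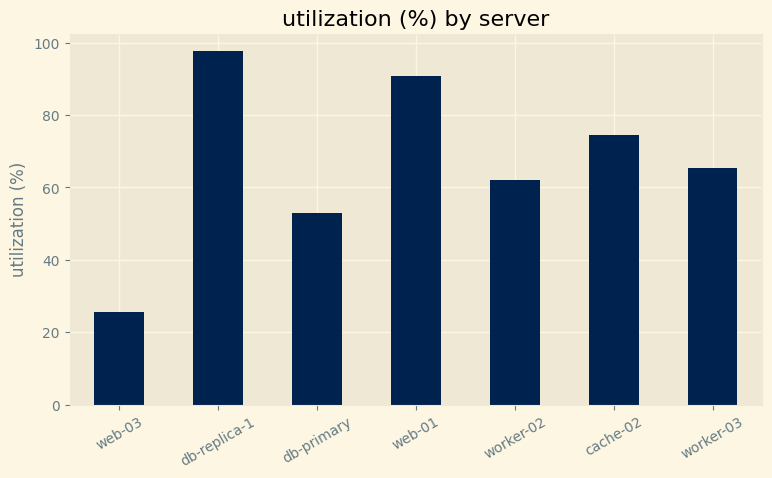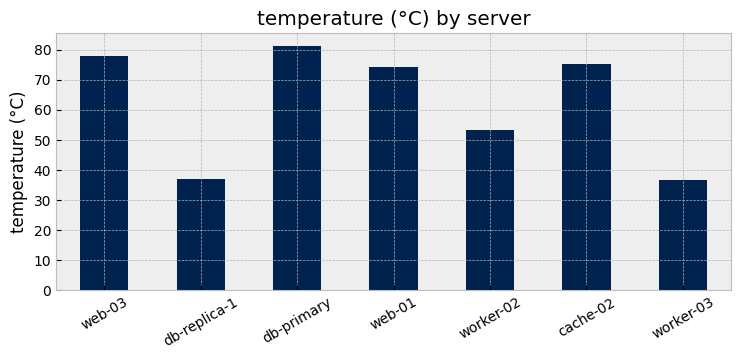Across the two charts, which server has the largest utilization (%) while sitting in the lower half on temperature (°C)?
Chart 2 median temperature (°C) ≈ 70; below-median servers: db-replica-1, worker-02, worker-03. Among those, db-replica-1 has the highest utilization (%) (≈ 100).

db-replica-1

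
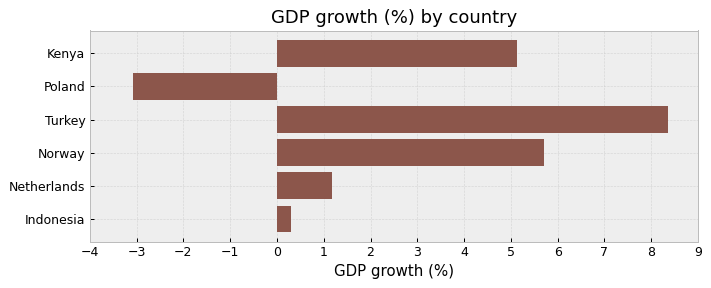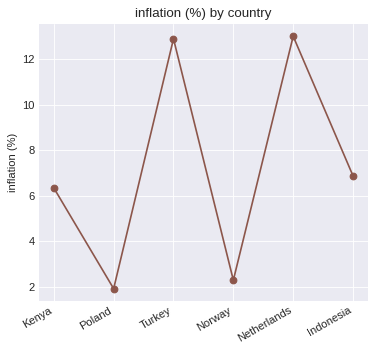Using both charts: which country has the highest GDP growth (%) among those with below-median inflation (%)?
Chart 2 median inflation (%) ≈ 6; below-median countries: Kenya, Poland, Norway. Among those, Norway has the highest GDP growth (%) (≈ 6).

Norway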